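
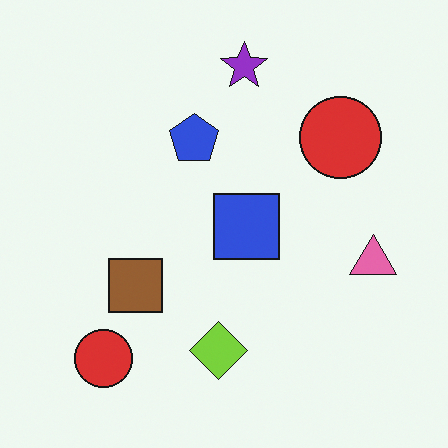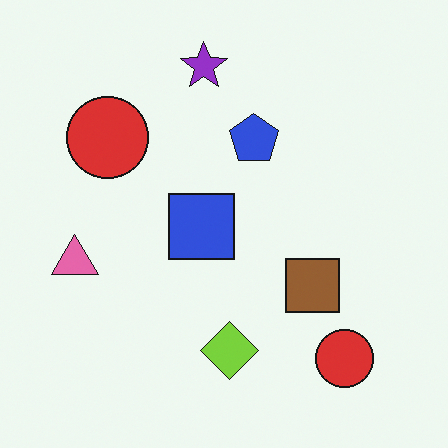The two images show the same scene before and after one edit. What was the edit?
It was flipped horizontally (left ↔ right).

The pink triangle is in the right of the first image and the left of the second — shapes on opposite sides of the vertical midline have swapped in a mirror flip.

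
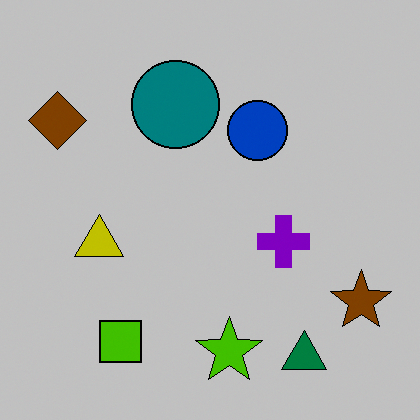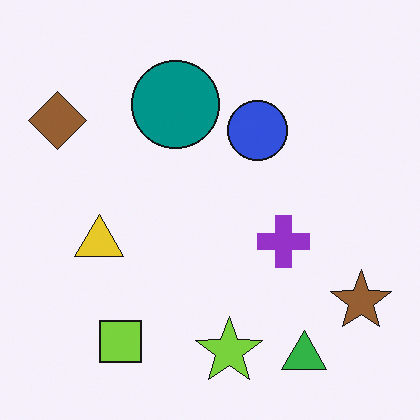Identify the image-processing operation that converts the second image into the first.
The first image is the second heavily posterized to just a handful of flat colors.

Each flat color has snapped to a coarser quantized level — most visibly, the near-white background has dropped to a flat grey.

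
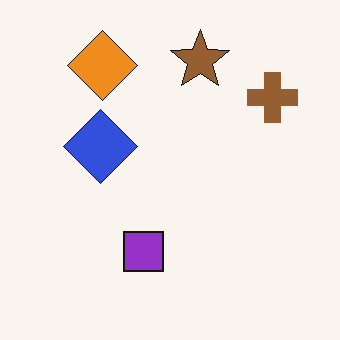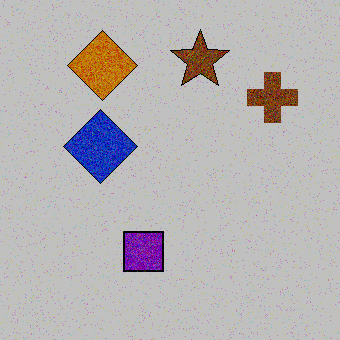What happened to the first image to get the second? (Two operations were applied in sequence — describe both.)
This is the original image degraded with moderate additive noise, then aggressively posterized.

Random speckle covers the whole image, including the flat background. Each flat color has snapped to a coarser quantized level — most visibly, the near-white background has dropped to a flat grey.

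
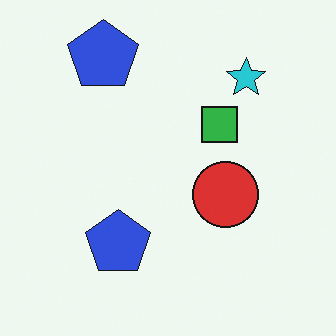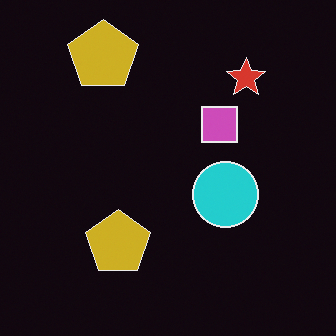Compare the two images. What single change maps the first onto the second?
The transformation is: color-inverted (negative).

The light background has become dark and every shape's color is its complement — a photographic negative.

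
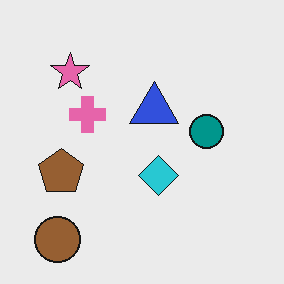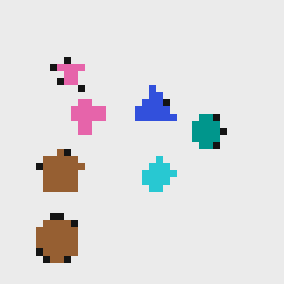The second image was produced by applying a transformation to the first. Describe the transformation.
The transformation is: moderately pixelated.

Shapes are reduced to large square blocks; fine edges and outlines are lost — a downscale-then-upscale (mosaic) effect.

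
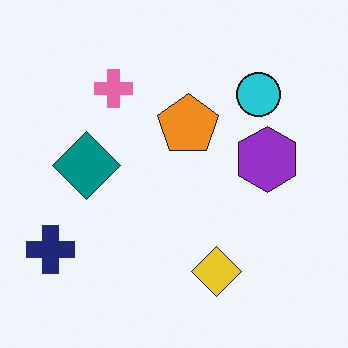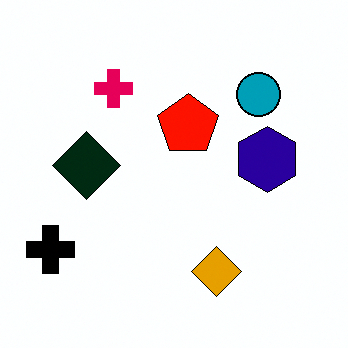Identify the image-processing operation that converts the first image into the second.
It was given much higher contrast.

Tones are pushed away from mid-grey across the whole image — a global contrast change.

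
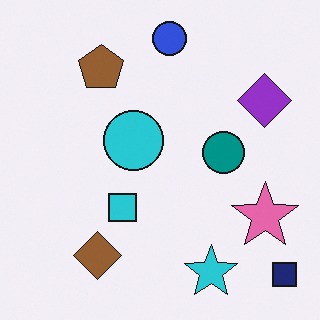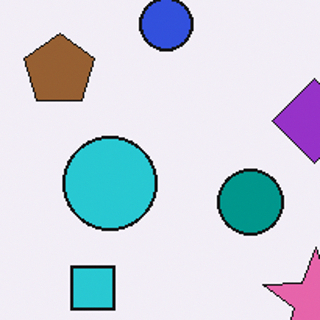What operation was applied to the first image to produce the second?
This is the original image cropped slightly and scaled back up.

The visible shapes are larger and the field of view is narrower; shapes near the original edges may be partly or wholly outside the frame — a crop-and-rescale.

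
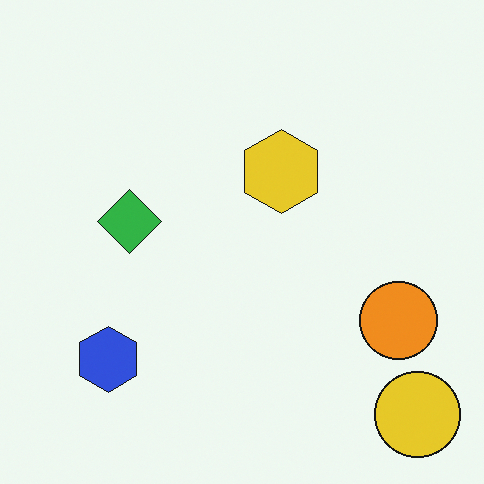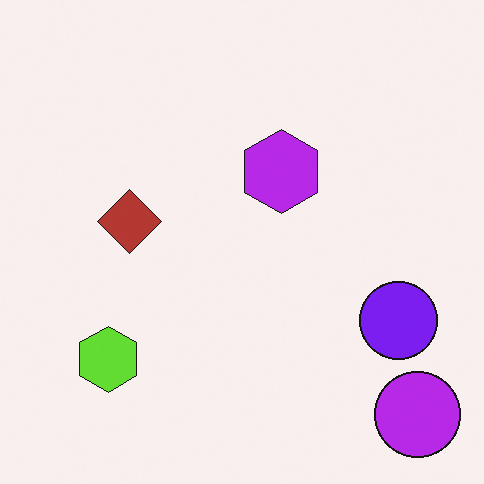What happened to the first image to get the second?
The image was hue-shifted by a large amount.

Every shape's color has rotated by the same amount around the hue wheel — a uniform hue shift.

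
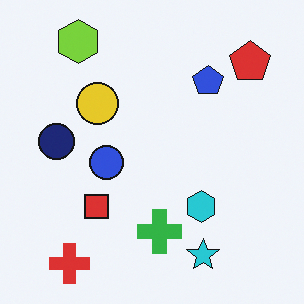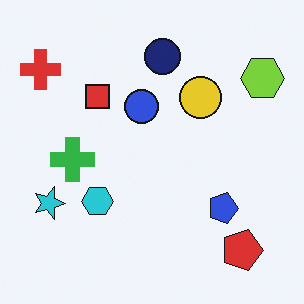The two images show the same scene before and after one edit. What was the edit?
The image was rotated 90° clockwise.

The red cross sits in the bottom-left of the first image and the top-left of the second — consistent with a whole-image 90° clockwise rotation.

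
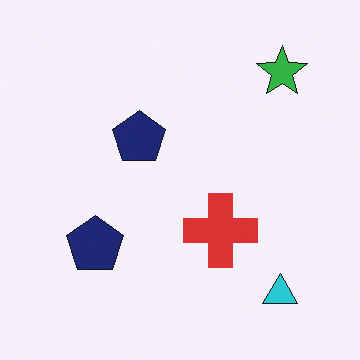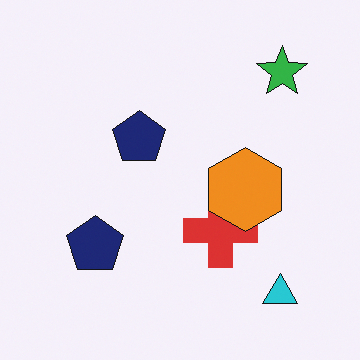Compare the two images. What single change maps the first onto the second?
The second image is the first overlaid with an additional orange hexagon.

An orange hexagon appears in the second image that is absent from the first.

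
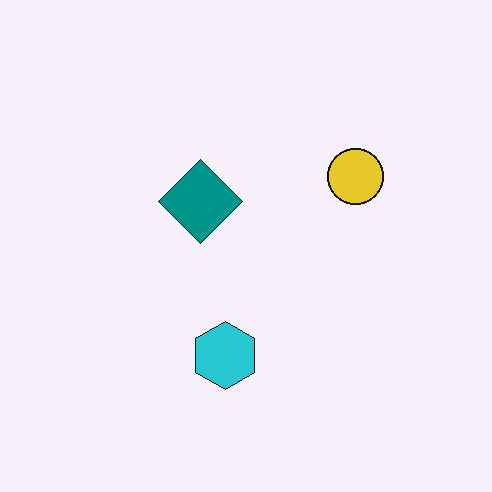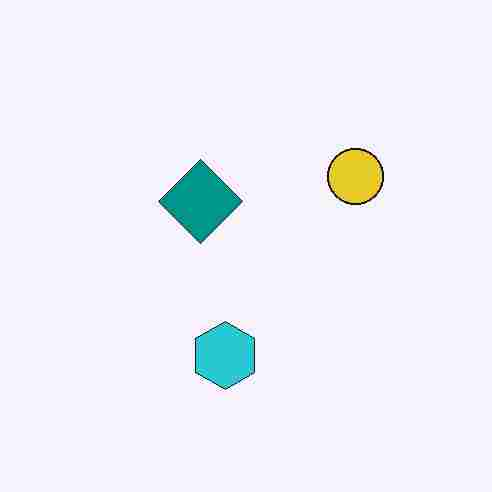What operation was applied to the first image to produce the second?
Heavily JPEG-compressed with obvious blocking artifacts.

Blocky 8×8 compression artifacts appear around shape edges and the flat background shows ringing — characteristic JPEG degradation.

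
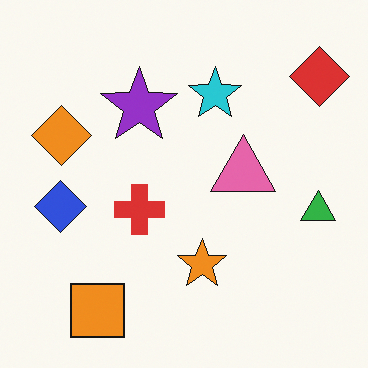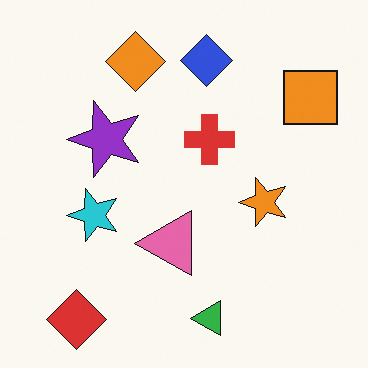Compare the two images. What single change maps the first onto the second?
The second image is the first transposed (reflected across the top-left ↔ bottom-right diagonal).

Shapes have swapped their row and column positions — what was in the top-right is now in the bottom-left — a diagonal reflection.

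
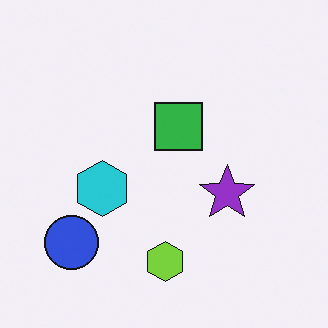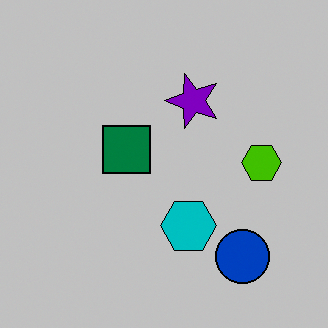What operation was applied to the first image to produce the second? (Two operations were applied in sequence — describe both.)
The image was rotated 90° counter-clockwise, then aggressively posterized.

The blue circle sits in the bottom-left of the first image and the bottom-right of the second — consistent with a whole-image 90° counter-clockwise rotation. Each flat color has snapped to a coarser quantized level — most visibly, the near-white background has dropped to a flat grey.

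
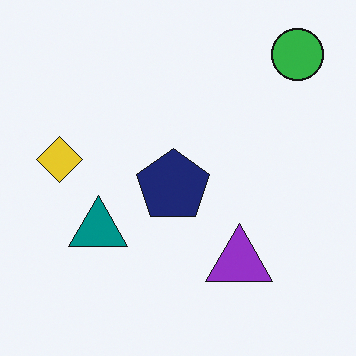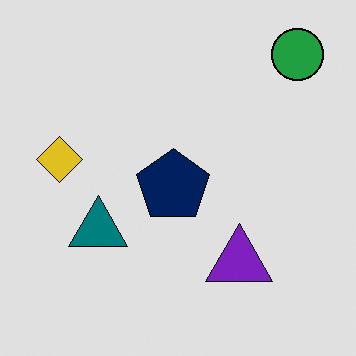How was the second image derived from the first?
This is the original image moderately posterized.

Each flat color has snapped to a coarser quantized level — most visibly, the near-white background has dropped to a flat grey.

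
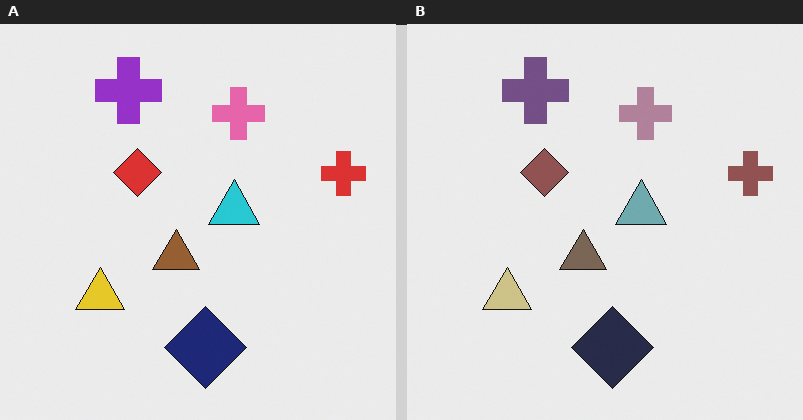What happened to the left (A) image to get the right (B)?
The transformation is: heavily desaturated.

All colors are more muted and greyish — a global saturation change.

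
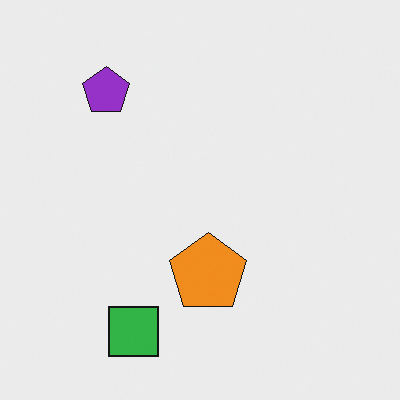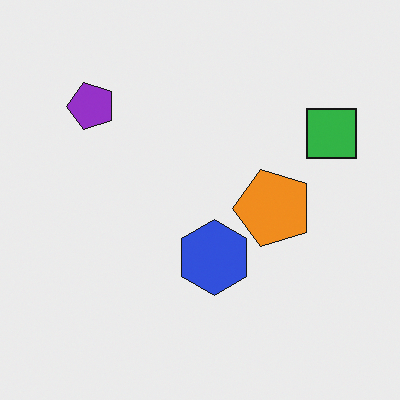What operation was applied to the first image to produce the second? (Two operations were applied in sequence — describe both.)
This is the original image transposed (reflected across the top-left ↔ bottom-right diagonal), then overlaid with an additional blue hexagon.

Shapes have swapped their row and column positions — what was in the top-right is now in the bottom-left — a diagonal reflection. A blue hexagon appears in the second image that is absent from the first.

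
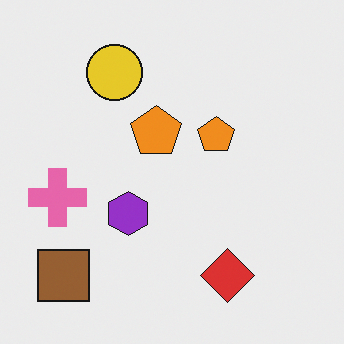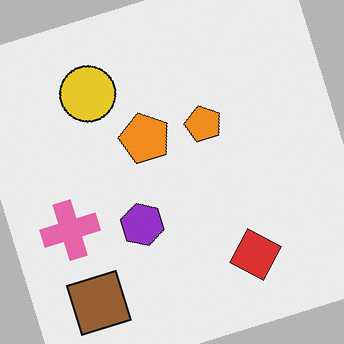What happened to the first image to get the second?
The image was rotated counter-clockwise by a clearly visible amount.

Every shape is tilted by the same angle and the image corners show triangular fill wedges — a whole-image rotation by a non-right angle.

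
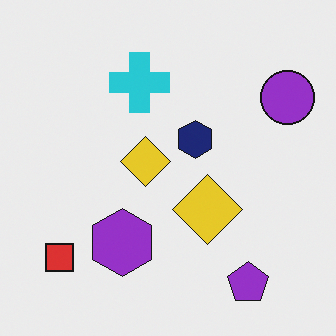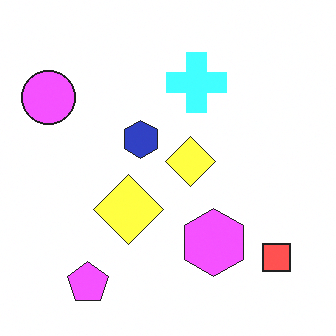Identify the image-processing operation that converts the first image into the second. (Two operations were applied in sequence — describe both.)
The second image is the first flipped horizontally (left ↔ right), then brightened a lot.

The purple circle is in the top-right of the first image and the top-left of the second — shapes on opposite sides of the vertical midline have swapped in a mirror flip. Every pixel — background and shapes alike — is uniformly brightened.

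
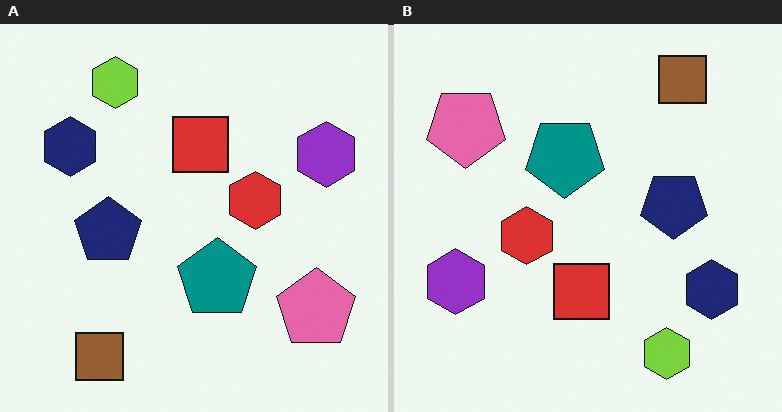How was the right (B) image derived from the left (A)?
The image was rotated 180°.

The brown square sits in the bottom-left of the left (A) image and the top-right of the right (B) — consistent with a whole-image 180° rotation.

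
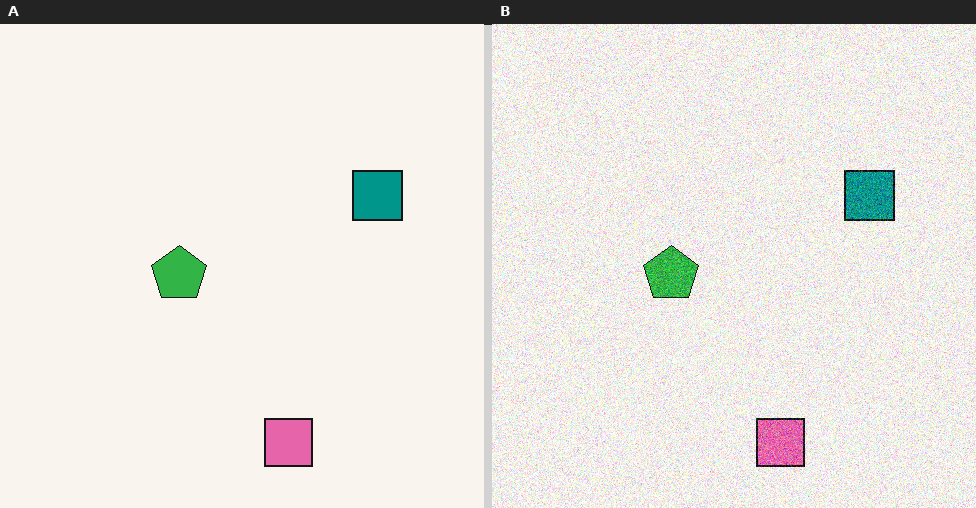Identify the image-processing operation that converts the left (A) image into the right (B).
This is the original image degraded with a thick layer of grain.

Random speckle covers the whole image, including the flat background.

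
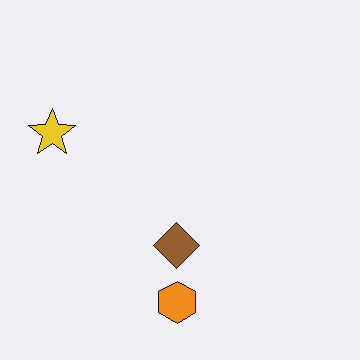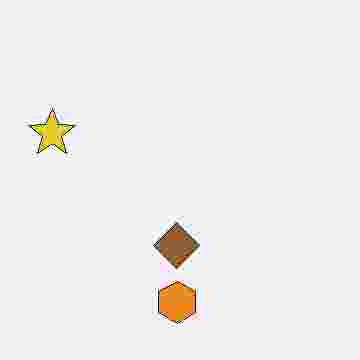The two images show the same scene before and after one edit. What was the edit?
It was heavily JPEG-compressed with obvious blocking artifacts.

Blocky 8×8 compression artifacts appear around shape edges and the flat background shows ringing — characteristic JPEG degradation.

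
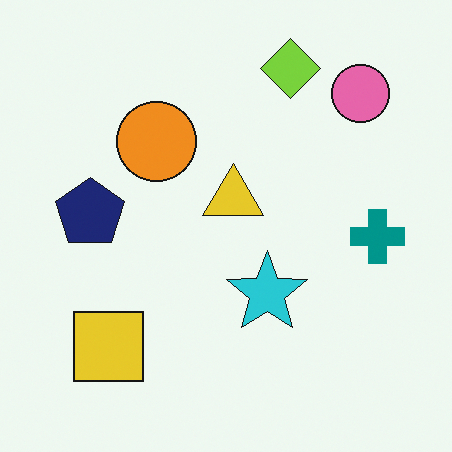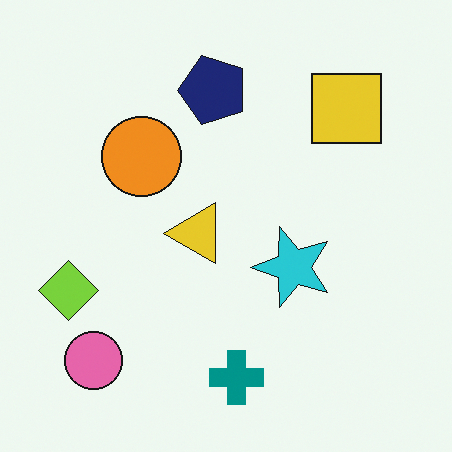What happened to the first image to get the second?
The transformation is: transposed (reflected across the top-left ↔ bottom-right diagonal).

Shapes have swapped their row and column positions — what was in the top-right is now in the bottom-left — a diagonal reflection.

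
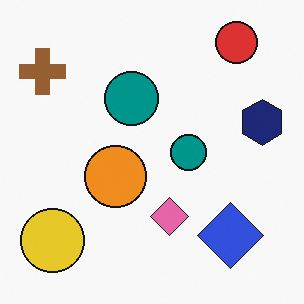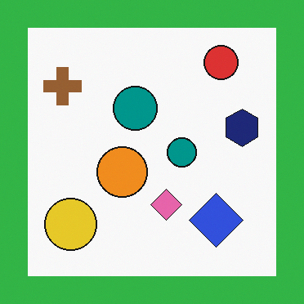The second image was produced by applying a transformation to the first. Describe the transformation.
The second image is the first framed with a green border.

A solid green frame runs around the edge of the second image, with the content slightly shrunk inside it.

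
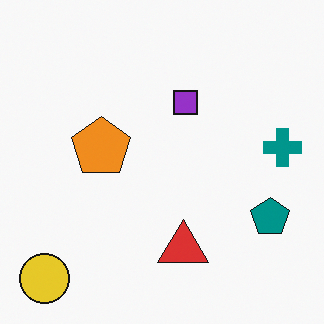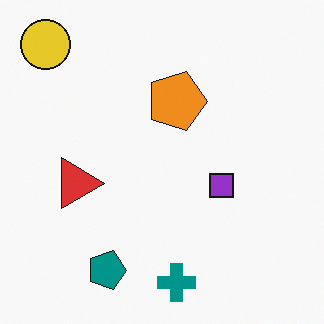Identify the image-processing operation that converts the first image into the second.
The second image is the first rotated 90° clockwise.

The yellow circle sits in the bottom-left of the first image and the top-left of the second — consistent with a whole-image 90° clockwise rotation.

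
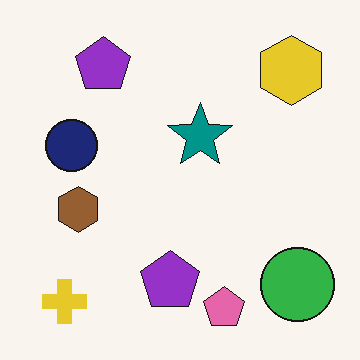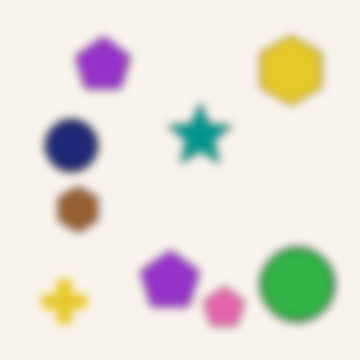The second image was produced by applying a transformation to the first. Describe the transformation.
The second image is the first noticeably gaussian-blurred.

Shape edges and outlines are uniformly softened across the whole image.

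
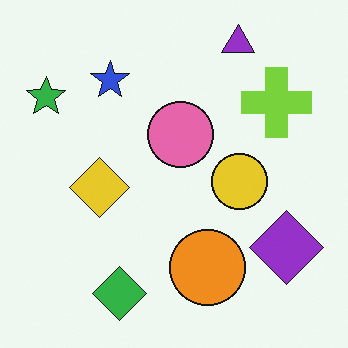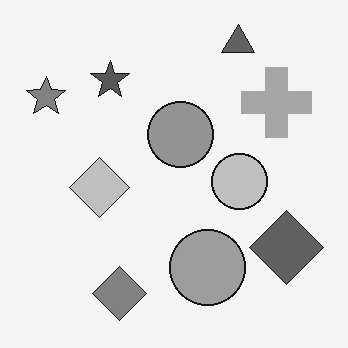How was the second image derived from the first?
The transformation is: converted to grayscale.

All color is removed — every shape is now a shade of grey.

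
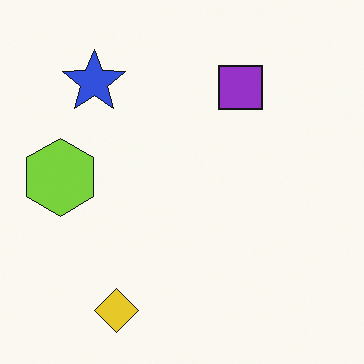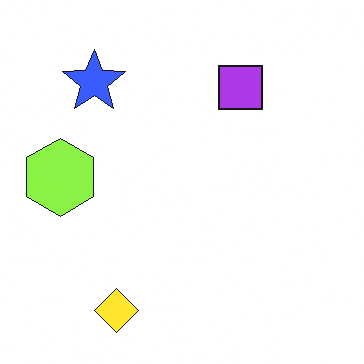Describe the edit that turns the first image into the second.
The second image is the first brightened a little.

Every pixel — background and shapes alike — is uniformly brightened.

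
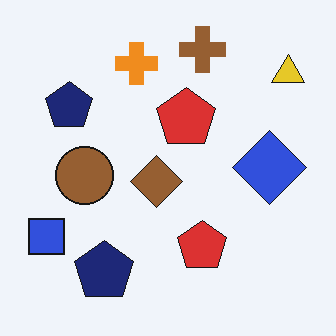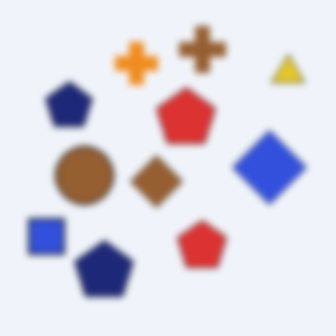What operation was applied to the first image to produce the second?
It was noticeably gaussian-blurred.

Shape edges and outlines are uniformly softened across the whole image.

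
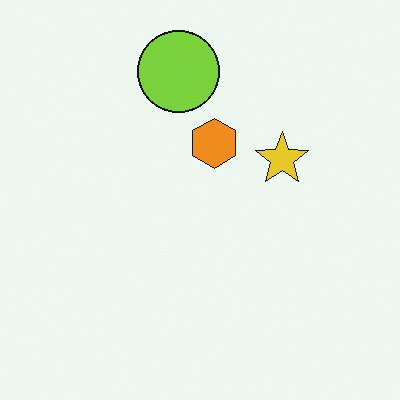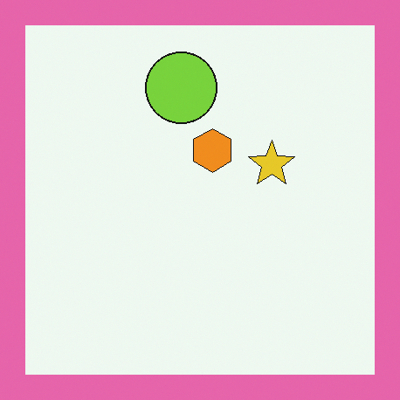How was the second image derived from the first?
Framed with a pink border.

A solid pink frame runs around the edge of the second image, with the content slightly shrunk inside it.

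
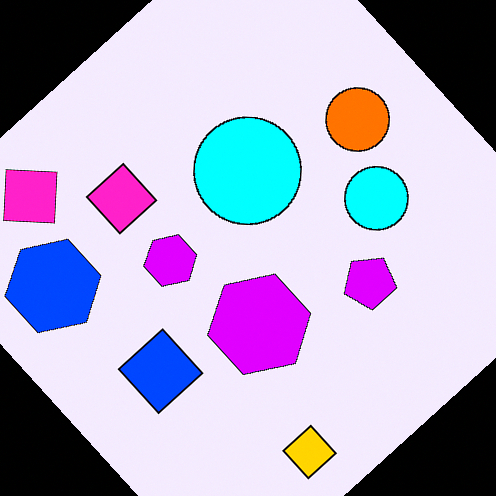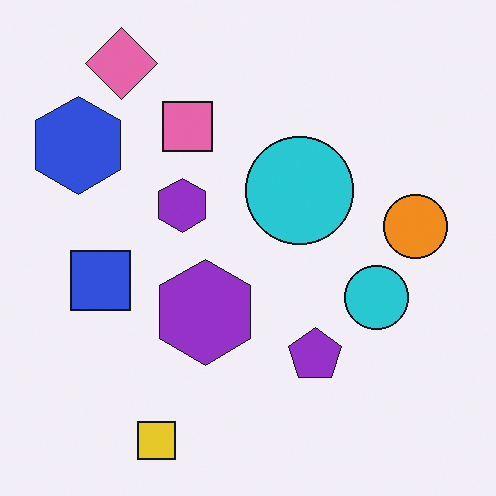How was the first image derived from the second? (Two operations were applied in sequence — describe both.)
This is the original image rotated counter-clockwise by a large amount — several tens of degrees, then made much more vivid (saturation change).

Every shape is tilted by the same angle and the image corners show triangular fill wedges — a whole-image rotation by a non-right angle. All colors are more vivid — a global saturation change.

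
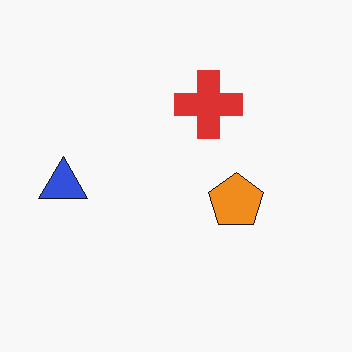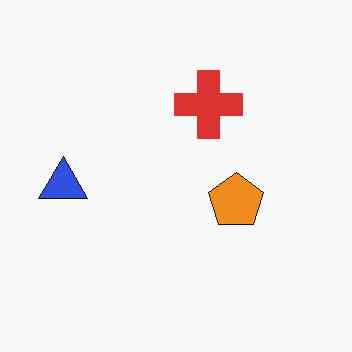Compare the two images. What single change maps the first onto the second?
It was given moderate JPEG compression.

Blocky 8×8 compression artifacts appear around shape edges and the flat background shows ringing — characteristic JPEG degradation.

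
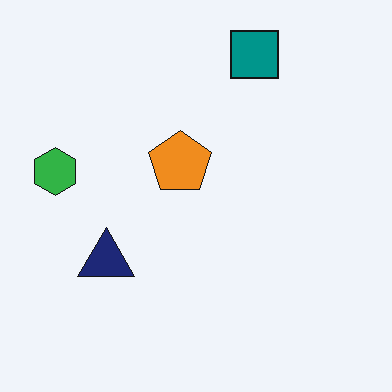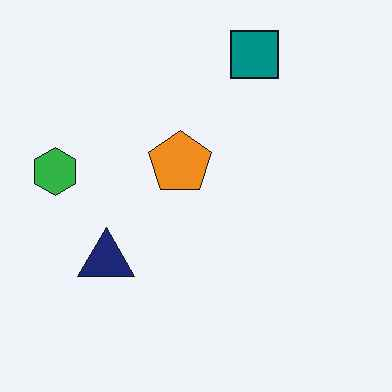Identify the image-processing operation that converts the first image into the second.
The image was JPEG-compressed with visible artifacts.

Blocky 8×8 compression artifacts appear around shape edges and the flat background shows ringing — characteristic JPEG degradation.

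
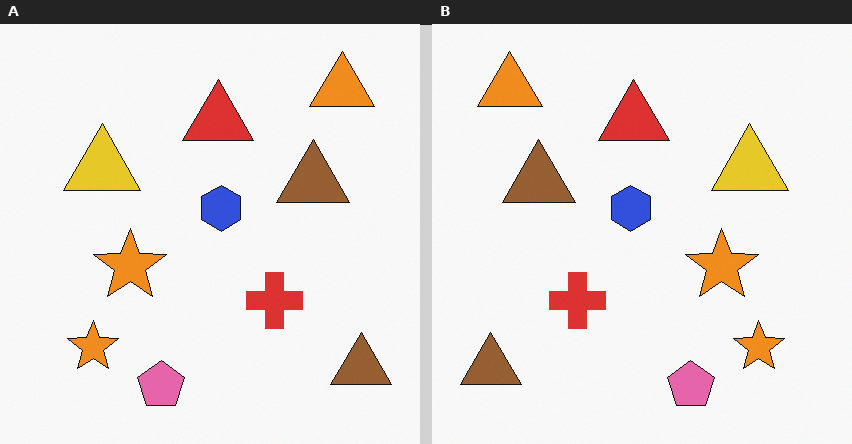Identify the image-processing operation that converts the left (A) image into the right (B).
Flipped horizontally (left ↔ right).

The orange triangle is in the top-right of the left (A) image and the top-left of the right (B) — shapes on opposite sides of the vertical midline have swapped in a mirror flip.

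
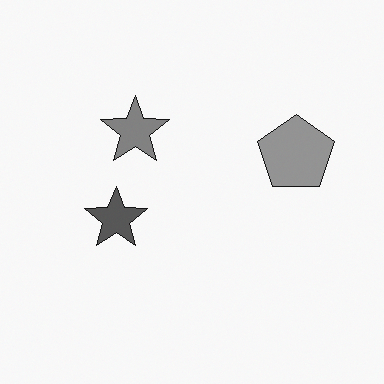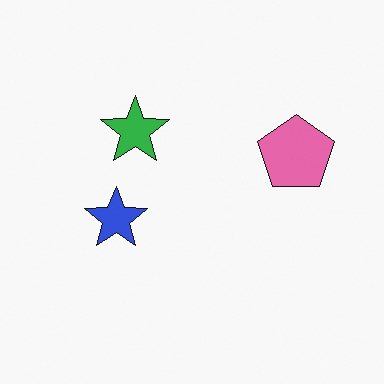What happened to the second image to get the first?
This is the original image converted to grayscale.

All color is removed — every shape is now a shade of grey.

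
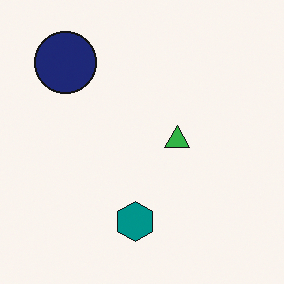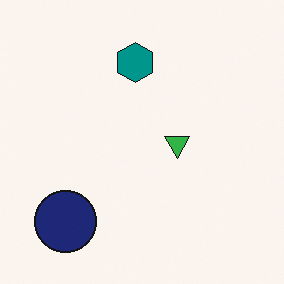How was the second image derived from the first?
It was flipped vertically (top ↔ bottom).

The navy circle is in the top-left of the first image and the bottom-left of the second — shapes on opposite sides of the horizontal midline have swapped in a mirror flip.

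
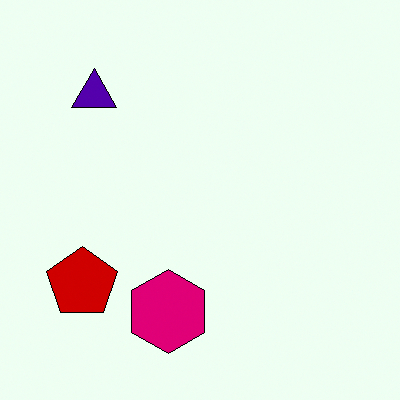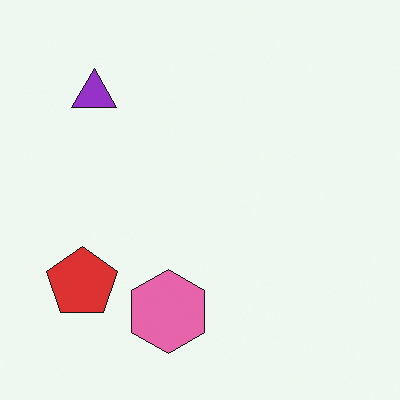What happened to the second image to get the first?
Given much higher contrast.

Tones are pushed away from mid-grey across the whole image — a global contrast change.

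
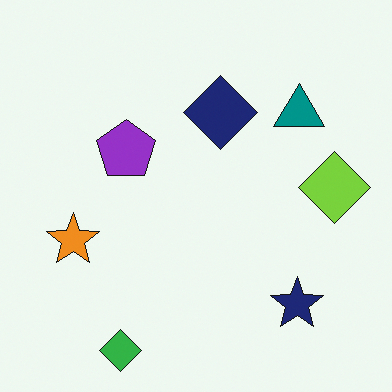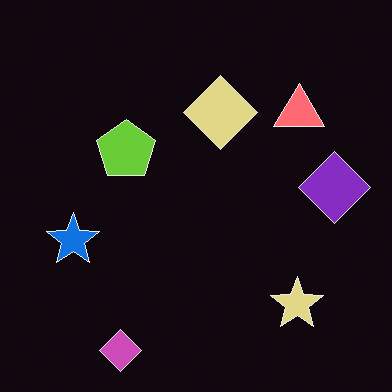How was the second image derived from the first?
This is the original image color-inverted (negative).

The light background has become dark and every shape's color is its complement — a photographic negative.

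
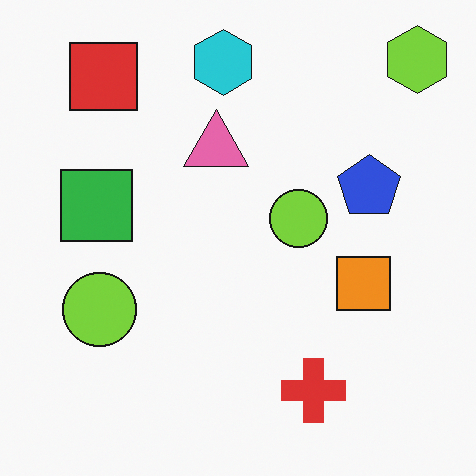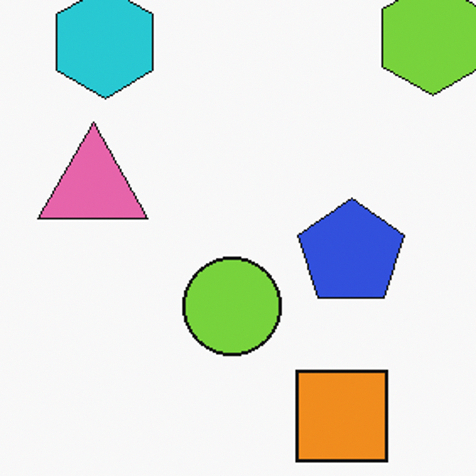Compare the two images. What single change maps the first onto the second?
The transformation is: cropped to a noticeably smaller region and rescaled.

The visible shapes are larger and the field of view is narrower; shapes near the original edges may be partly or wholly outside the frame — a crop-and-rescale.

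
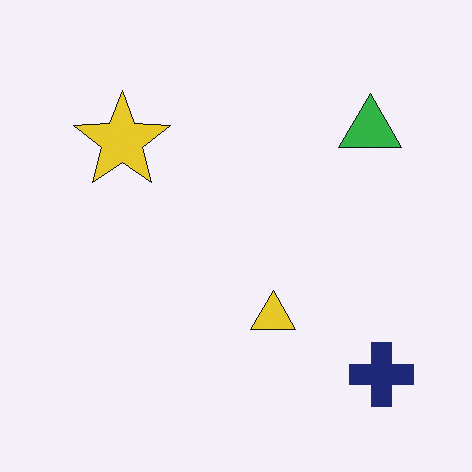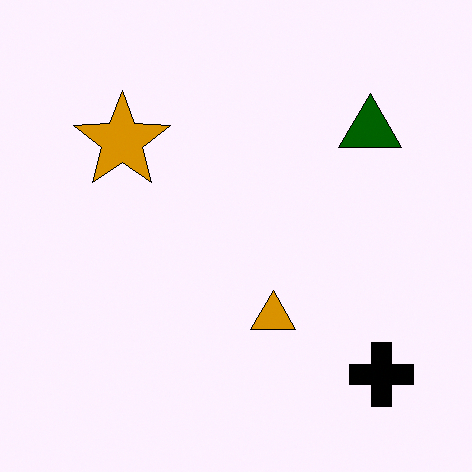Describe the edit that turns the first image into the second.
The image was boosted in contrast.

Tones are pushed away from mid-grey across the whole image — a global contrast change.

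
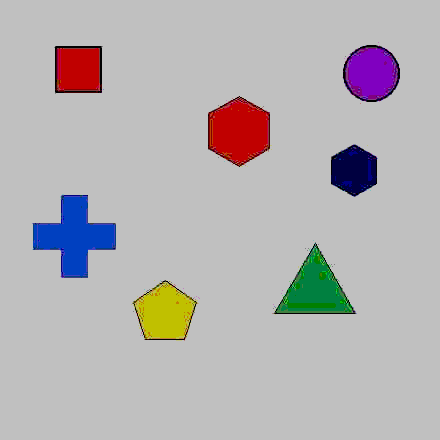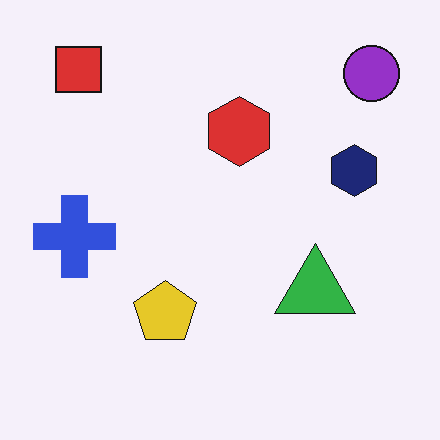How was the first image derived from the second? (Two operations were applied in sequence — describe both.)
It was heavily JPEG-compressed with obvious blocking artifacts, then heavily posterized to just a handful of flat colors.

Blocky 8×8 compression artifacts appear around shape edges and the flat background shows ringing — characteristic JPEG degradation. Each flat color has snapped to a coarser quantized level — most visibly, the near-white background has dropped to a flat grey.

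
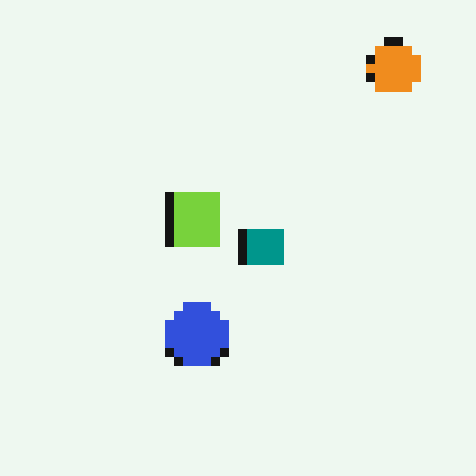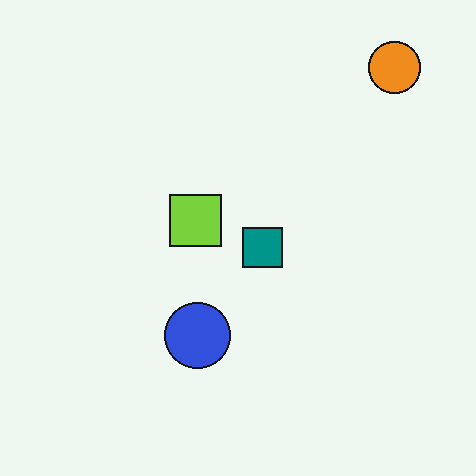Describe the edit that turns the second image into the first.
Coarsely pixelated.

Shapes are reduced to large square blocks; fine edges and outlines are lost — a downscale-then-upscale (mosaic) effect.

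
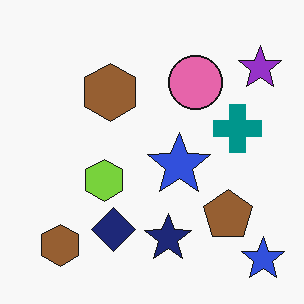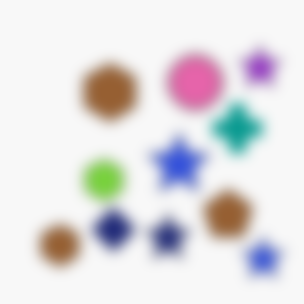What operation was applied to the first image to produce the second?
This is the original image strongly gaussian-blurred.

Shape edges and outlines are uniformly softened across the whole image.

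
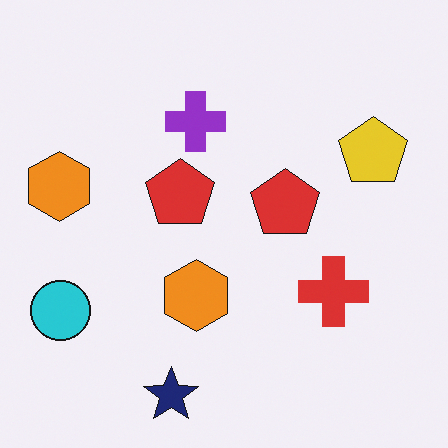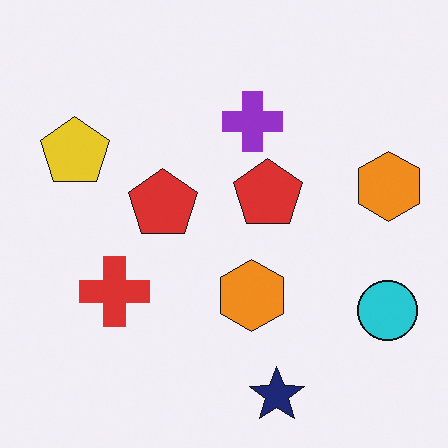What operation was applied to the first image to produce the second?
The image was flipped horizontally (left ↔ right).

The cyan circle is in the bottom-left of the first image and the bottom-right of the second — shapes on opposite sides of the vertical midline have swapped in a mirror flip.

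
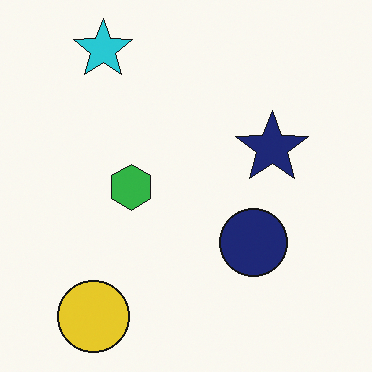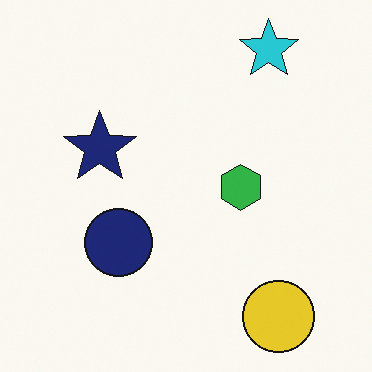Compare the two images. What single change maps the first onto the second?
This is the original image flipped horizontally (left ↔ right).

The yellow circle is in the bottom-left of the first image and the bottom-right of the second — shapes on opposite sides of the vertical midline have swapped in a mirror flip.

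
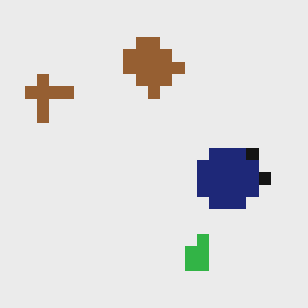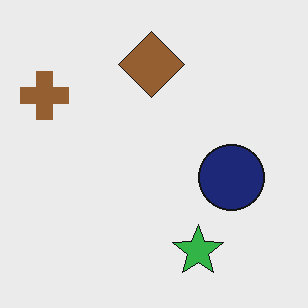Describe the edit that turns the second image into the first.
The image was heavily pixelated into large blocks.

Shapes are reduced to large square blocks; fine edges and outlines are lost — a downscale-then-upscale (mosaic) effect.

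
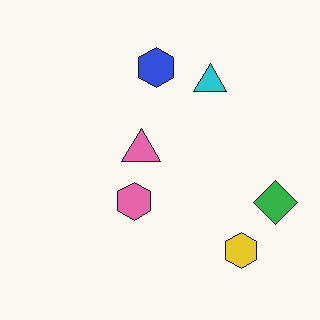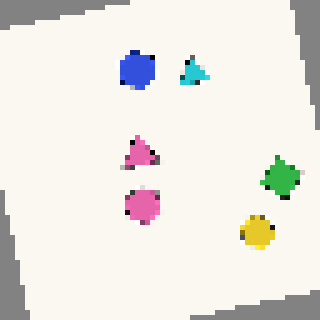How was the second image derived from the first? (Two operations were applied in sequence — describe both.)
The transformation is: rotated counter-clockwise by a small amount, then mildly pixelated.

Every shape is tilted by the same angle and the image corners show triangular fill wedges — a whole-image rotation by a non-right angle. Shapes are reduced to large square blocks; fine edges and outlines are lost — a downscale-then-upscale (mosaic) effect.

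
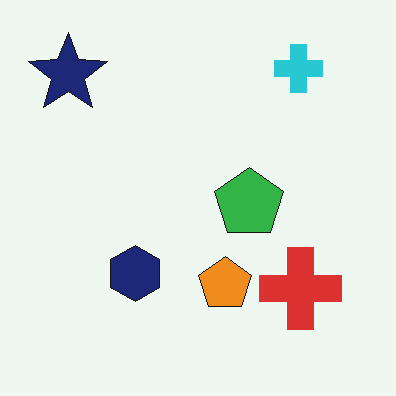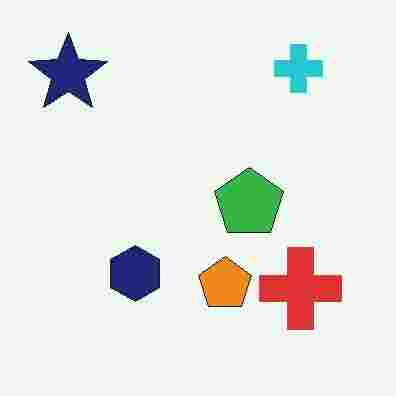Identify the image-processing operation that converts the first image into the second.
This is the original image heavily JPEG-compressed with obvious blocking artifacts.

Blocky 8×8 compression artifacts appear around shape edges and the flat background shows ringing — characteristic JPEG degradation.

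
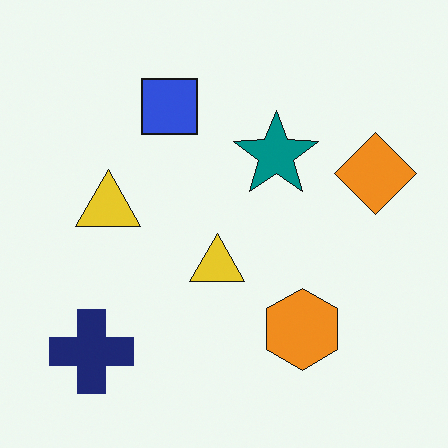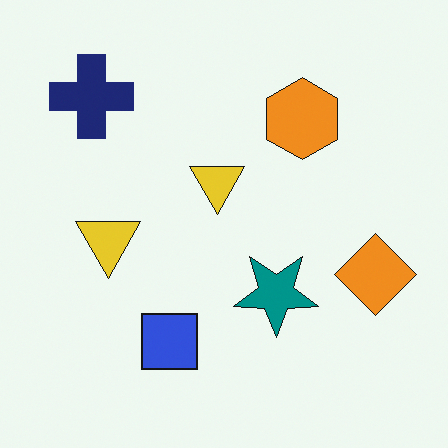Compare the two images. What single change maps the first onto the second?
The image was flipped vertically (top ↔ bottom).

The navy cross is in the bottom-left of the first image and the top-left of the second — shapes on opposite sides of the horizontal midline have swapped in a mirror flip.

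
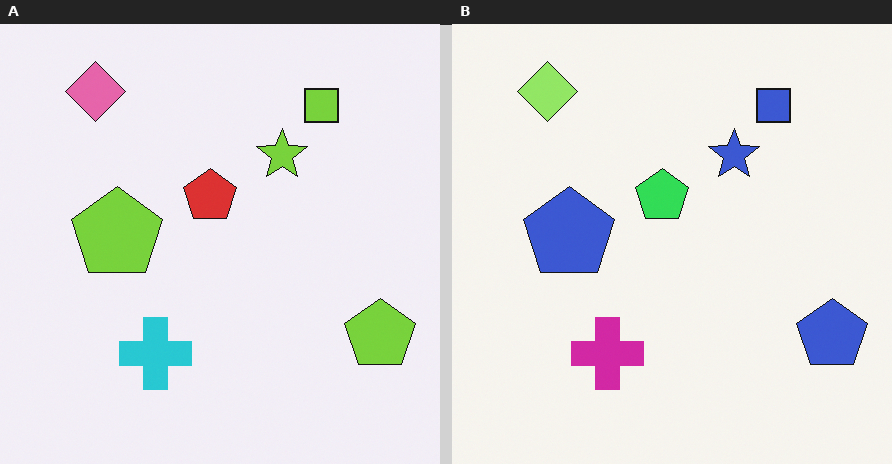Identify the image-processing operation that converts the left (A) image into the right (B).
This is the original image hue-shifted by a moderate amount.

Every shape's color has rotated by the same amount around the hue wheel — a uniform hue shift.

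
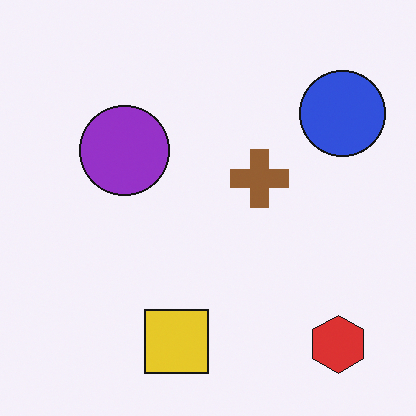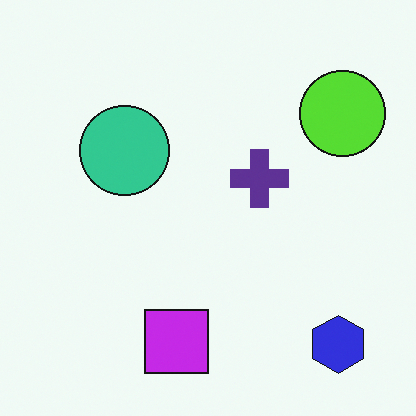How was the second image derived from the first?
This is the original image hue-shifted by a large amount.

Every shape's color has rotated by the same amount around the hue wheel — a uniform hue shift.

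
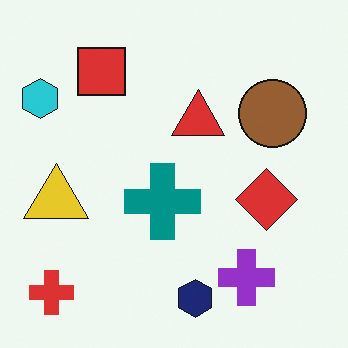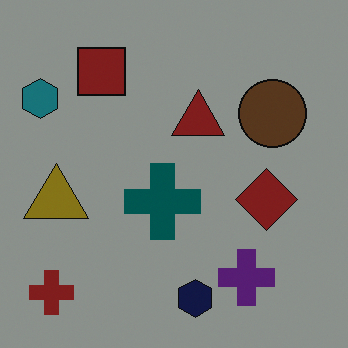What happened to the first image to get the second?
The transformation is: substantially darkened.

Every pixel — background and shapes alike — is uniformly darkened.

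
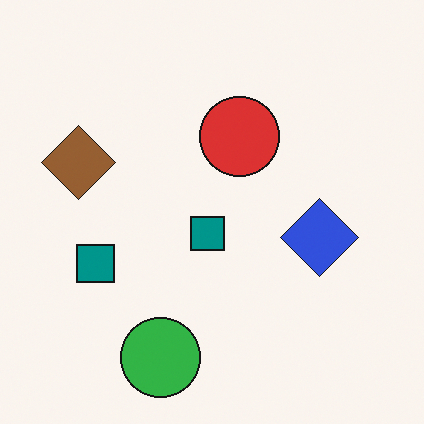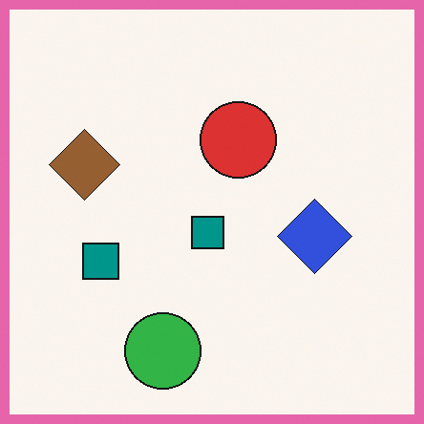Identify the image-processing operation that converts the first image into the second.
This is the original image framed with a pink border.

A solid pink frame runs around the edge of the second image, with the content slightly shrunk inside it.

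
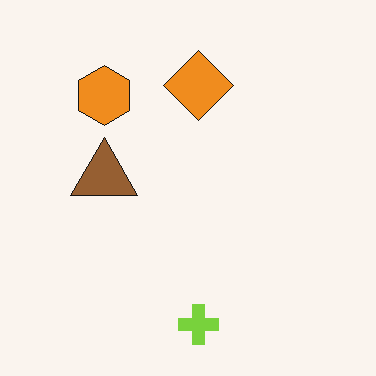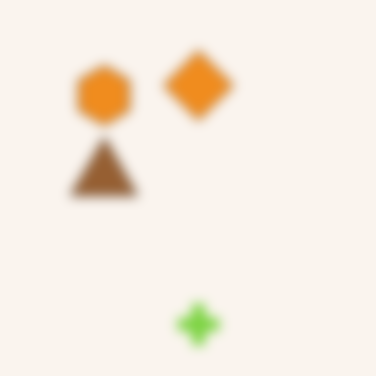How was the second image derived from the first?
The image was strongly gaussian-blurred.

Shape edges and outlines are uniformly softened across the whole image.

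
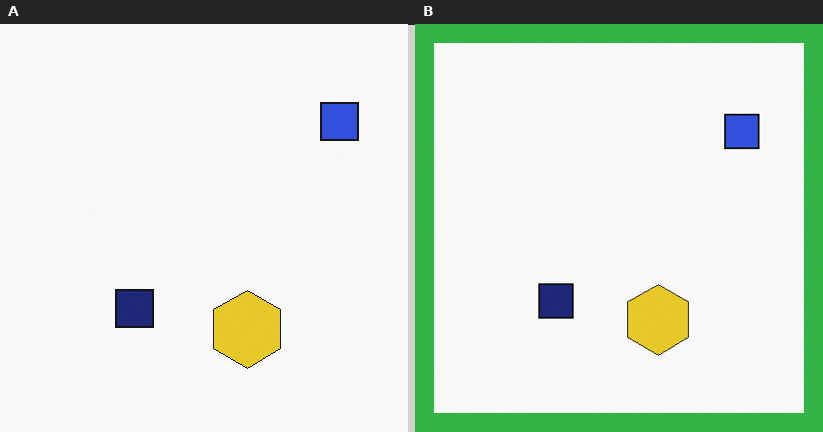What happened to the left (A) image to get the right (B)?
Framed with a green border.

A solid green frame runs around the edge of the right (B) image, with the content slightly shrunk inside it.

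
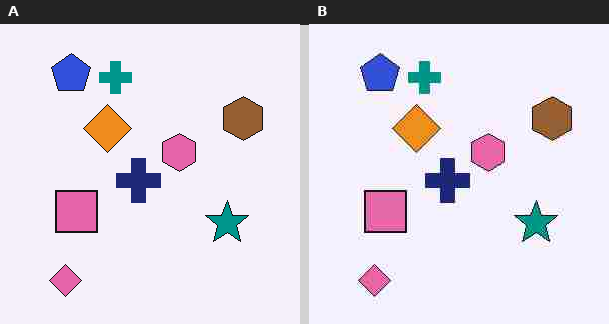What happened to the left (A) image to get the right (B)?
The image was heavily JPEG-compressed with obvious blocking artifacts.

Blocky 8×8 compression artifacts appear around shape edges and the flat background shows ringing — characteristic JPEG degradation.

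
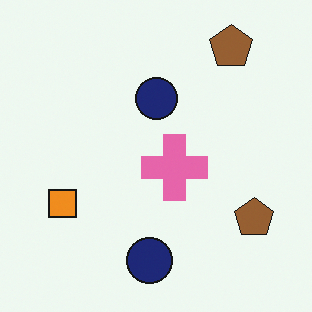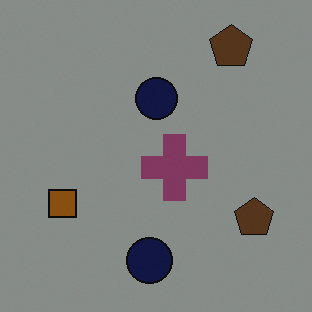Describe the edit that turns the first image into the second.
This is the original image darkened a lot.

Every pixel — background and shapes alike — is uniformly darkened.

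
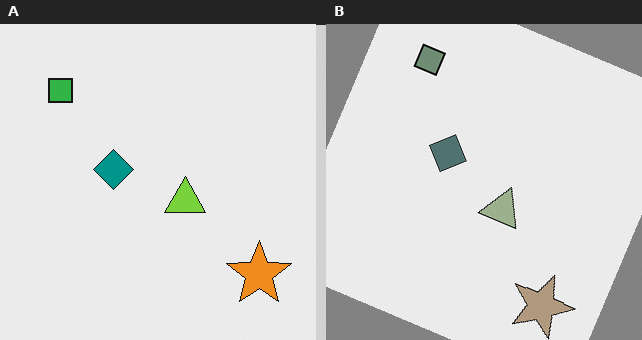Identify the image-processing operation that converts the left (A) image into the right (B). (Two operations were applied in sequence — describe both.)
The right (B) image is the left (A) rotated clockwise by a clearly visible amount, then heavily desaturated.

Every shape is tilted by the same angle and the image corners show triangular fill wedges — a whole-image rotation by a non-right angle. All colors are more muted and greyish — a global saturation change.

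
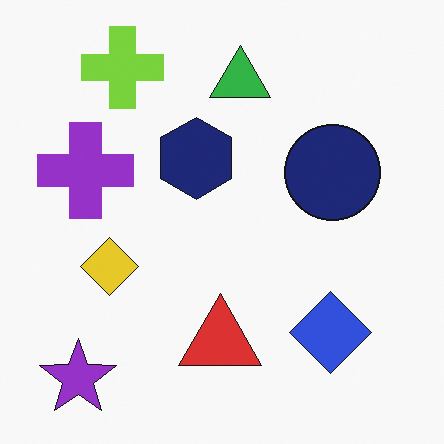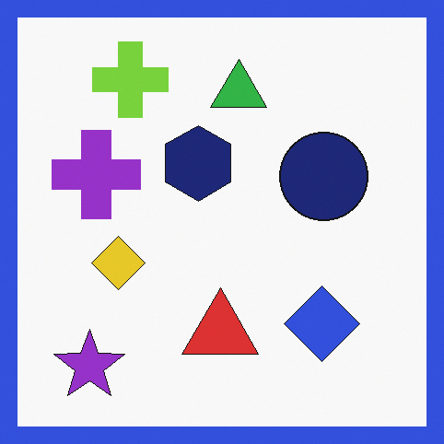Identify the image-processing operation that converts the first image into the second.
It was framed with a blue border.

A solid blue frame runs around the edge of the second image, with the content slightly shrunk inside it.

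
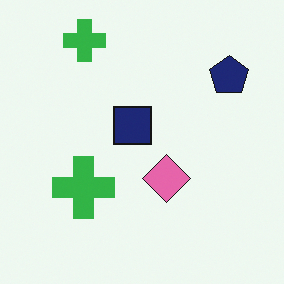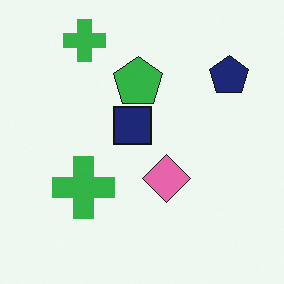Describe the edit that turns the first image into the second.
The second image is the first overlaid with an additional green pentagon.

A green pentagon appears in the second image that is absent from the first.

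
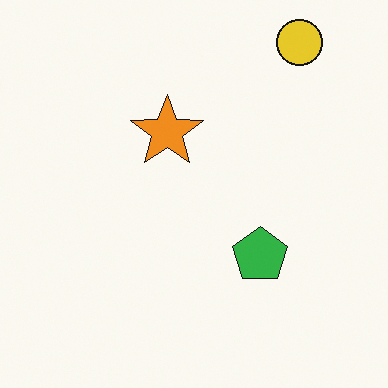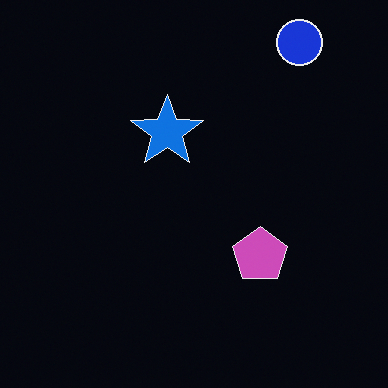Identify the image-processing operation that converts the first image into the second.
The second image is the first color-inverted (negative).

The light background has become dark and every shape's color is its complement — a photographic negative.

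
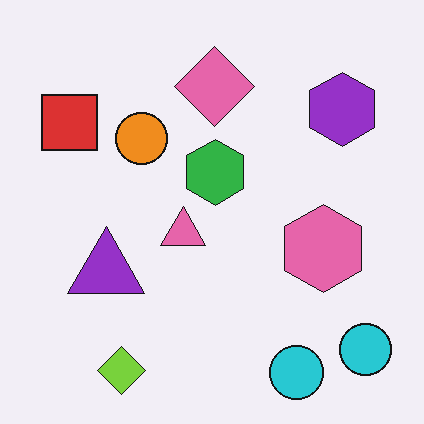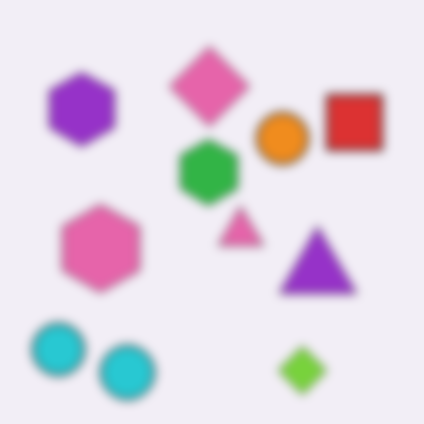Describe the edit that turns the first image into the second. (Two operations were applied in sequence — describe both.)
The image was flipped horizontally (left ↔ right), then heavily blurred.

The red square is in the top-left of the first image and the top-right of the second — shapes on opposite sides of the vertical midline have swapped in a mirror flip. Shape edges and outlines are uniformly softened across the whole image.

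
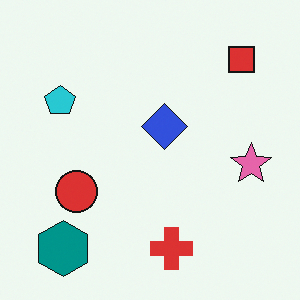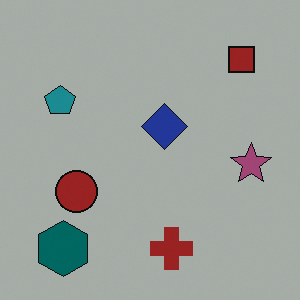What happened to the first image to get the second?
The second image is the first substantially darkened.

Every pixel — background and shapes alike — is uniformly darkened.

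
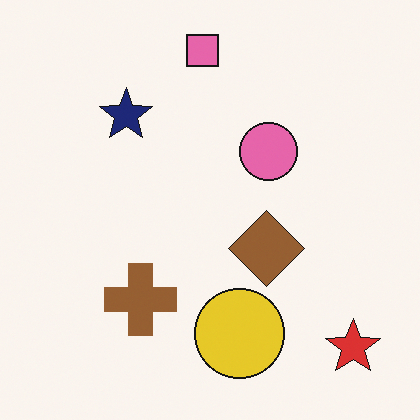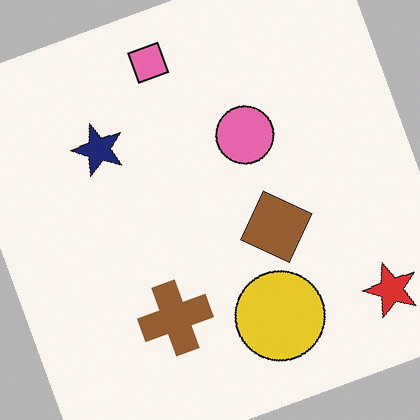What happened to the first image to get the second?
The image was rotated counter-clockwise by a clearly visible amount.

Every shape is tilted by the same angle and the image corners show triangular fill wedges — a whole-image rotation by a non-right angle.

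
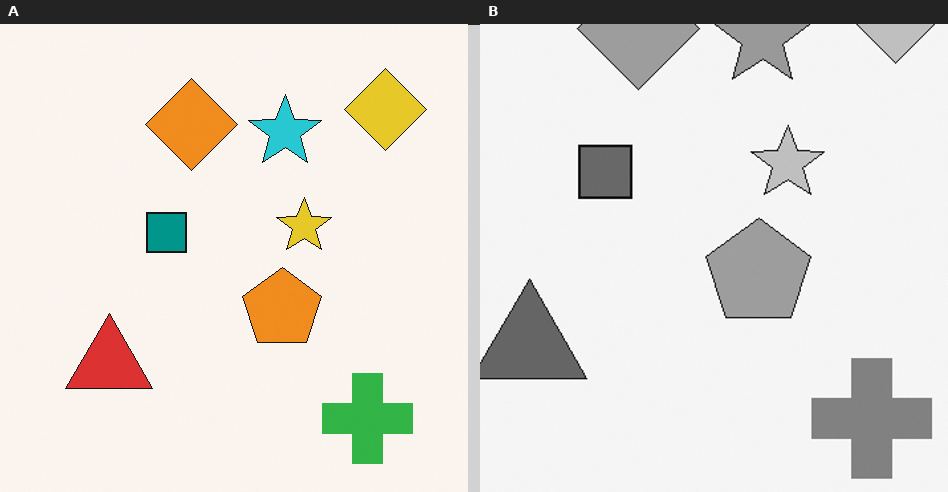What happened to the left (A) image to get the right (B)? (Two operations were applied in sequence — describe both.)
It was converted to grayscale, then cropped slightly and scaled back up.

All color is removed — every shape is now a shade of grey. The visible shapes are larger and the field of view is narrower; shapes near the original edges may be partly or wholly outside the frame — a crop-and-rescale.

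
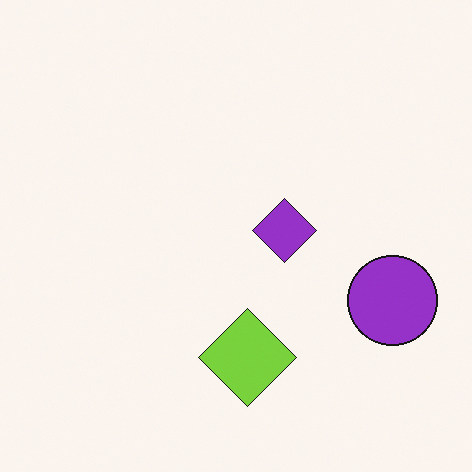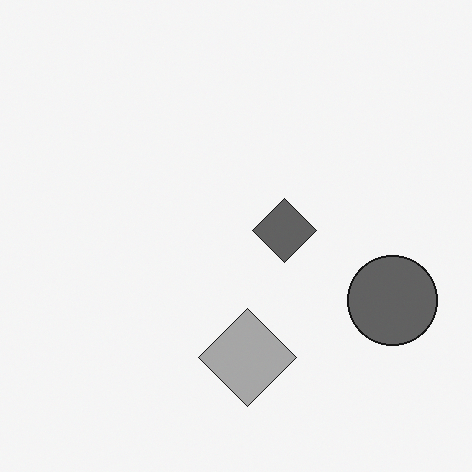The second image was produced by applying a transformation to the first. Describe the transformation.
It was converted to grayscale.

All color is removed — every shape is now a shade of grey.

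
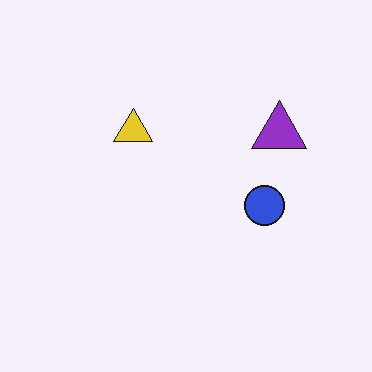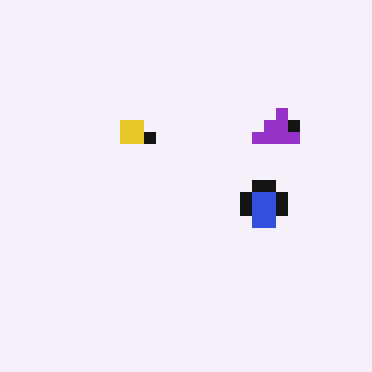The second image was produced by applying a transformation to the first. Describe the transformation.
The second image is the first heavily pixelated into large blocks.

Shapes are reduced to large square blocks; fine edges and outlines are lost — a downscale-then-upscale (mosaic) effect.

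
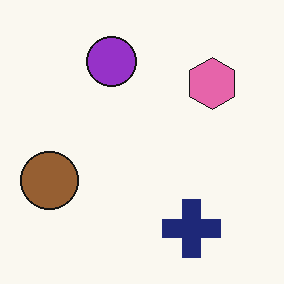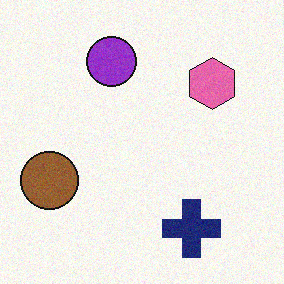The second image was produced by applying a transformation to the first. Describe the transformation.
The second image is the first degraded with a light layer of grain.

Random speckle covers the whole image, including the flat background.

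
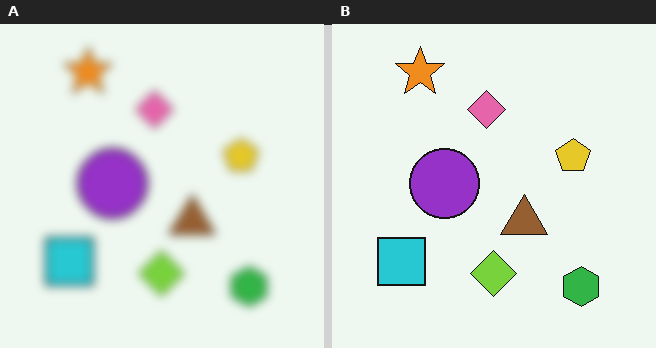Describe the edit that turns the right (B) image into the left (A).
Heavily blurred.

Shape edges and outlines are uniformly softened across the whole image.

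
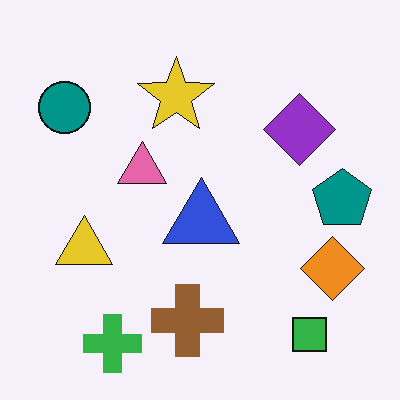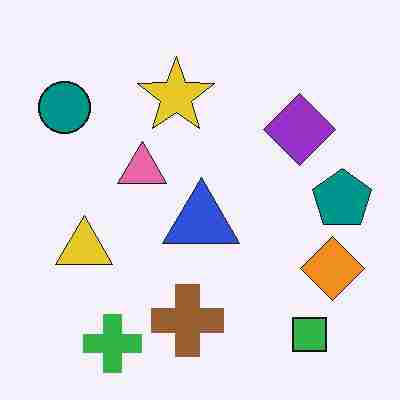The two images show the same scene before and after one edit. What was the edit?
The image was heavily JPEG-compressed with obvious blocking artifacts.

Blocky 8×8 compression artifacts appear around shape edges and the flat background shows ringing — characteristic JPEG degradation.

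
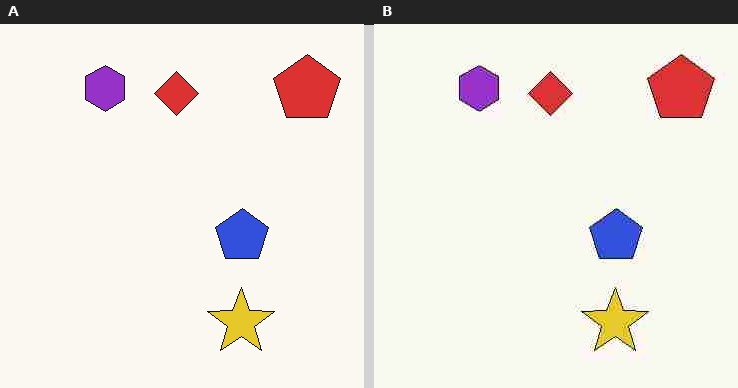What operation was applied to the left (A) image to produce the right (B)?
This is the original image degraded with heavy JPEG compression.

Blocky 8×8 compression artifacts appear around shape edges and the flat background shows ringing — characteristic JPEG degradation.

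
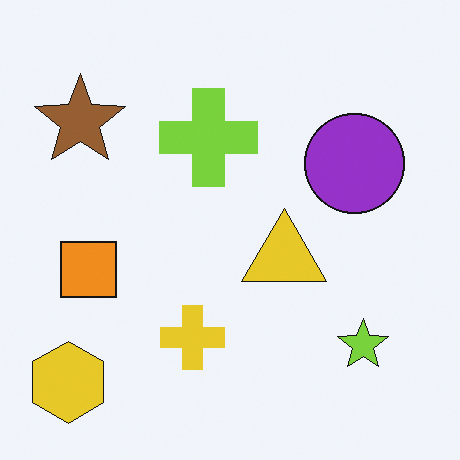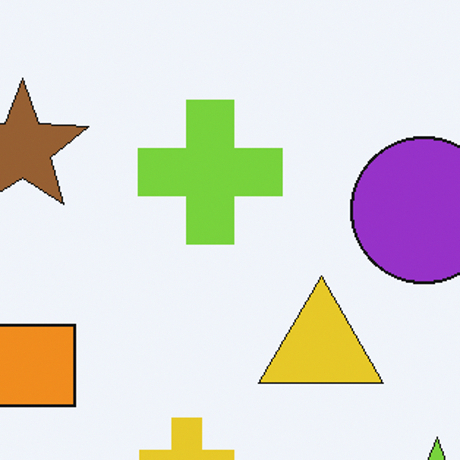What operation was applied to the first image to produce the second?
Cropped slightly and scaled back up.

The visible shapes are larger and the field of view is narrower; shapes near the original edges may be partly or wholly outside the frame — a crop-and-rescale.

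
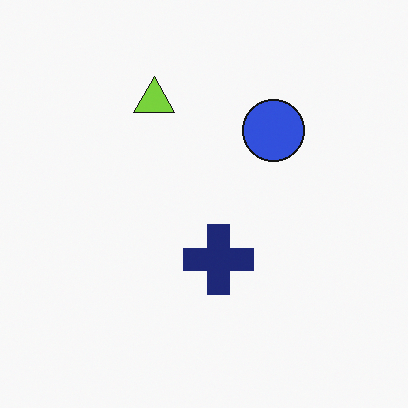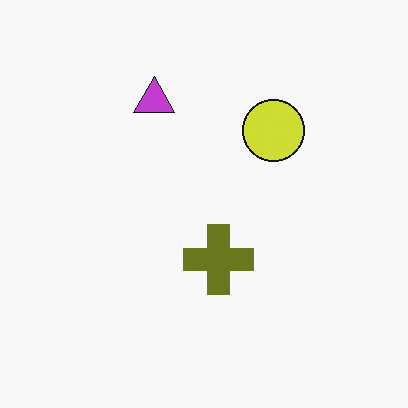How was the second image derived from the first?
Hue-shifted through roughly half the color wheel.

Every shape's color has rotated by the same amount around the hue wheel — a uniform hue shift.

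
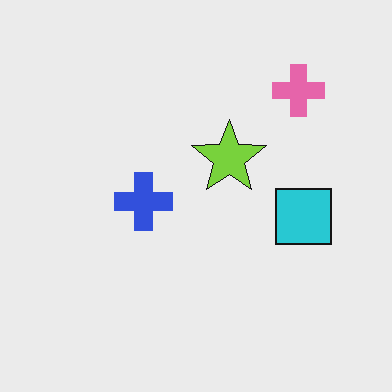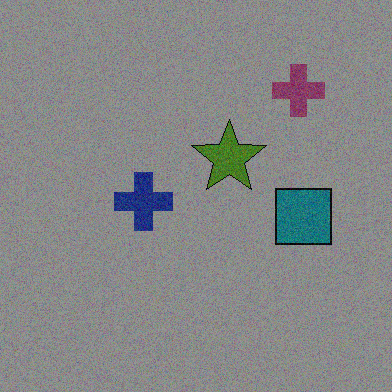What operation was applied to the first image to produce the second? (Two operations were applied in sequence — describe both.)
The transformation is: degraded with heavy additive noise, then substantially darkened.

Random speckle covers the whole image, including the flat background. Every pixel — background and shapes alike — is uniformly darkened.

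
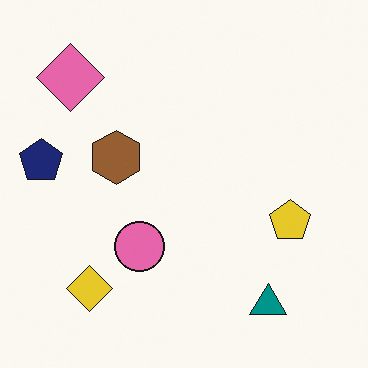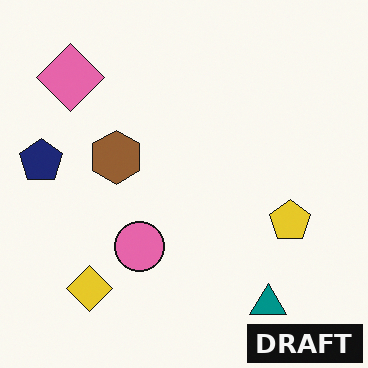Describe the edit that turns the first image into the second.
The second image is the first watermarked with the text "DRAFT" in the lower-right corner.

A dark label reading "DRAFT" appears in the lower-right corner.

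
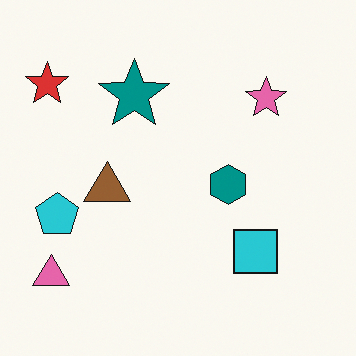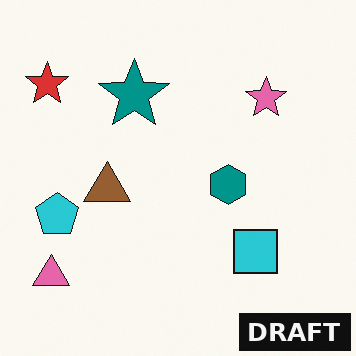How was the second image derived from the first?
The transformation is: watermarked with the text "DRAFT" in the lower-right corner.

A dark label reading "DRAFT" appears in the lower-right corner.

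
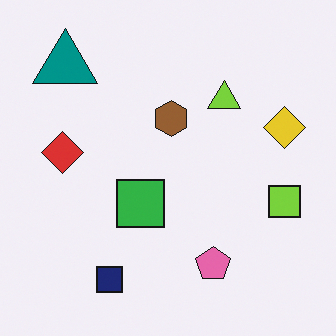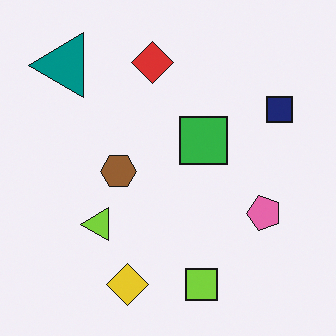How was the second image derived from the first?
This is the original image transposed (reflected across the top-left ↔ bottom-right diagonal).

Shapes have swapped their row and column positions — what was in the top-right is now in the bottom-left — a diagonal reflection.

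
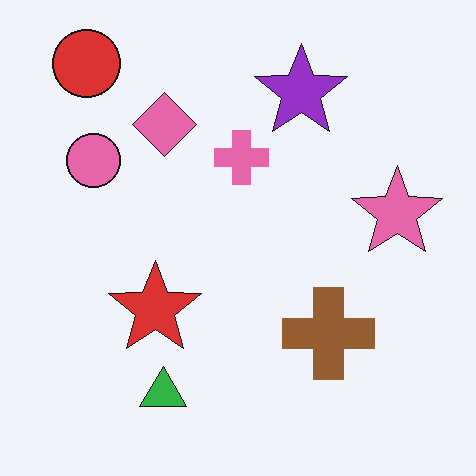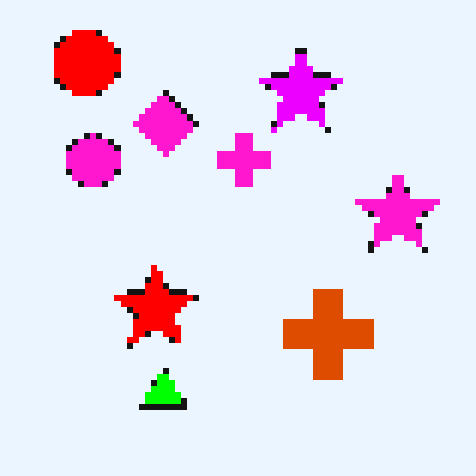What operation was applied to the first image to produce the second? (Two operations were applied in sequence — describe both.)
This is the original image moderately pixelated, then heavily oversaturated.

Shapes are reduced to large square blocks; fine edges and outlines are lost — a downscale-then-upscale (mosaic) effect. All colors are more vivid — a global saturation change.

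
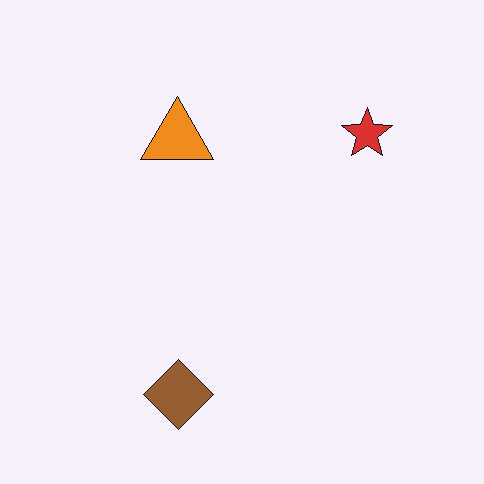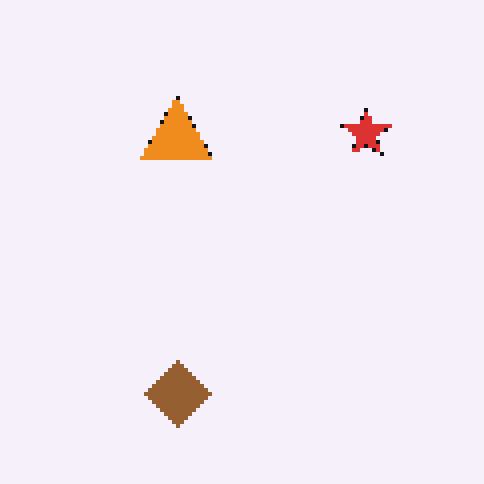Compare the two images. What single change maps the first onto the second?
The transformation is: mildly pixelated.

Shapes are reduced to large square blocks; fine edges and outlines are lost — a downscale-then-upscale (mosaic) effect.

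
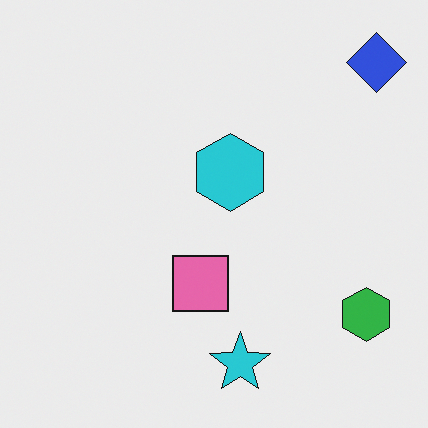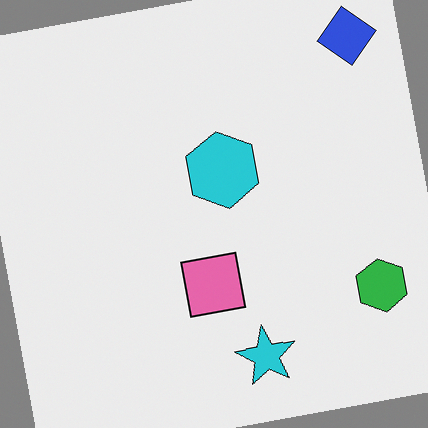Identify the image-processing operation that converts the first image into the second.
Rotated counter-clockwise by a few degrees.

Every shape is tilted by the same angle and the image corners show triangular fill wedges — a whole-image rotation by a non-right angle.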